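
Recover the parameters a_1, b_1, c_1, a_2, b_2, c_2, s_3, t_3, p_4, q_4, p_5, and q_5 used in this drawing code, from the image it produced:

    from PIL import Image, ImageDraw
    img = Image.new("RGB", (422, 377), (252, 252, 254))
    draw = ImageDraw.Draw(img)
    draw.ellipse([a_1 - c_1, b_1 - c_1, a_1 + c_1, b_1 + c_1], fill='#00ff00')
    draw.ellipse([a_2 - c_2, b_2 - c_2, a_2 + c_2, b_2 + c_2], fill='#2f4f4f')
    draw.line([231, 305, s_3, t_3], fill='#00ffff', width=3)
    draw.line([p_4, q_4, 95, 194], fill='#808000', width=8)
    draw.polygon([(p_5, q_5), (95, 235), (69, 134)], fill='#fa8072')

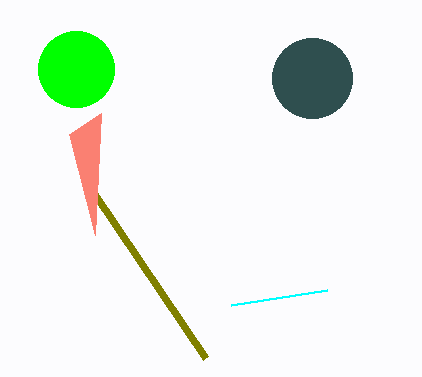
a_1 = 76; b_1 = 69; c_1 = 38; a_2 = 312; b_2 = 78; c_2 = 40; s_3 = 327; t_3 = 290; p_4 = 206; q_4 = 358; p_5 = 101; q_5 = 113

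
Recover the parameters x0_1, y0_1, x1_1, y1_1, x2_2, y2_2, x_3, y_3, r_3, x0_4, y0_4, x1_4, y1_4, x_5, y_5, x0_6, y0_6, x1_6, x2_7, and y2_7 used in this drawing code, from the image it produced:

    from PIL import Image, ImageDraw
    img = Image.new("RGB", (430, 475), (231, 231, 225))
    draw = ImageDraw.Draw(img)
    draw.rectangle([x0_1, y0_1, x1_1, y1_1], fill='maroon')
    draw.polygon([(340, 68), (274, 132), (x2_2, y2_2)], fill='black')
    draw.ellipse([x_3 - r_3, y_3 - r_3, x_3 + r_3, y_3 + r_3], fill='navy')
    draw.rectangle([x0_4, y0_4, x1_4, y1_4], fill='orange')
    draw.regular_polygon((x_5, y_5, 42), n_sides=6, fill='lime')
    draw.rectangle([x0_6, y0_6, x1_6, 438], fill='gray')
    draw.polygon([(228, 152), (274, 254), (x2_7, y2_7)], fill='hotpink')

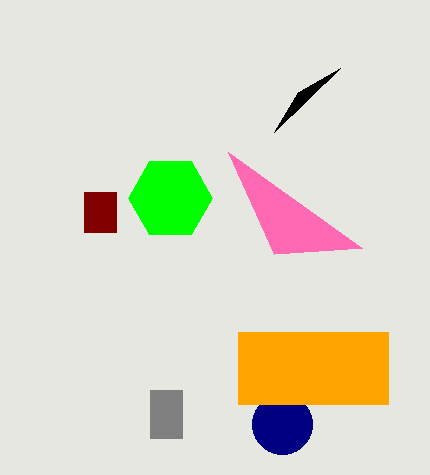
x0_1 = 84
y0_1 = 192
x1_1 = 116
y1_1 = 232
x2_2 = 298
y2_2 = 92
x_3 = 282
y_3 = 424
r_3 = 30
x0_4 = 238
y0_4 = 332
x1_4 = 388
y1_4 = 404
x_5 = 170
y_5 = 198
x0_6 = 150
y0_6 = 390
x1_6 = 182
x2_7 = 362
y2_7 = 248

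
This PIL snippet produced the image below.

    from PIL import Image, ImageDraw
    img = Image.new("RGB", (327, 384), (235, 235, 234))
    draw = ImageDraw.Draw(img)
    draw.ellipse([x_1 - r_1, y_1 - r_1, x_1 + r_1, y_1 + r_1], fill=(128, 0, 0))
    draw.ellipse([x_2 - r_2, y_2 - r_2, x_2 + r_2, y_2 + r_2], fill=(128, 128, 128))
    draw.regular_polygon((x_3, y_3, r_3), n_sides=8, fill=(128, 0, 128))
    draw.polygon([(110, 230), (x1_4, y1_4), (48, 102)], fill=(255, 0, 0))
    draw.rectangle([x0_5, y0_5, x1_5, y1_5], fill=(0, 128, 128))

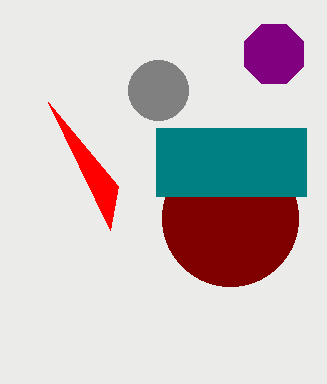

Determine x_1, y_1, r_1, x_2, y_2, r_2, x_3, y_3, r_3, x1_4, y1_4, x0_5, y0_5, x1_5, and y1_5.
x_1 = 230; y_1 = 218; r_1 = 68; x_2 = 158; y_2 = 90; r_2 = 30; x_3 = 274; y_3 = 54; r_3 = 32; x1_4 = 118; y1_4 = 186; x0_5 = 156; y0_5 = 128; x1_5 = 306; y1_5 = 196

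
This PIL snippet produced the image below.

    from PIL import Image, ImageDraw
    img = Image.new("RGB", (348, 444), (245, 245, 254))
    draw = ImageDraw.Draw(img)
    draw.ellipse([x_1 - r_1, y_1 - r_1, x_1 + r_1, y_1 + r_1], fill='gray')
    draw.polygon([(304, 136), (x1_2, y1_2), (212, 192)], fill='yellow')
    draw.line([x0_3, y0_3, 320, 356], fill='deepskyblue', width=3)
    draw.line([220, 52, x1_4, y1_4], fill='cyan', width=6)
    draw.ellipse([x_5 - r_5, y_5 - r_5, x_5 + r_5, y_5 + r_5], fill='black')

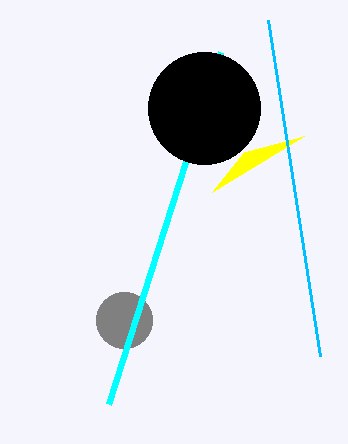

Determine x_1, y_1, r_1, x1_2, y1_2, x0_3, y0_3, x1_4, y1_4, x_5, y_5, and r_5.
x_1 = 124
y_1 = 320
r_1 = 28
x1_2 = 244
y1_2 = 152
x0_3 = 268
y0_3 = 20
x1_4 = 108
y1_4 = 404
x_5 = 204
y_5 = 108
r_5 = 56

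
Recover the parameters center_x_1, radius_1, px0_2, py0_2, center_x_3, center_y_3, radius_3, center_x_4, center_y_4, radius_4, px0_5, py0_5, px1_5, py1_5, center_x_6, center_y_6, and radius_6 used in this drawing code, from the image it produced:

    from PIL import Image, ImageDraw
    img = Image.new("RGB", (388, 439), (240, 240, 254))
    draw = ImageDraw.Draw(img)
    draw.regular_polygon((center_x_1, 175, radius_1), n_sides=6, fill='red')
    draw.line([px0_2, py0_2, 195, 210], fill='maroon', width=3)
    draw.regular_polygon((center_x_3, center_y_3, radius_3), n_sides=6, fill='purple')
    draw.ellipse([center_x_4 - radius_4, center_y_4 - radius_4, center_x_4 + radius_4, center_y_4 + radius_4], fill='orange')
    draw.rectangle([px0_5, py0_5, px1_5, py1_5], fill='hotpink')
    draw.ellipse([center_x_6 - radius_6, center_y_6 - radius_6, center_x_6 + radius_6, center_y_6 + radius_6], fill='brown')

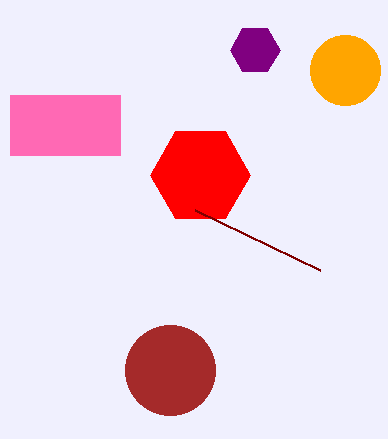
center_x_1 = 200
radius_1 = 50
px0_2 = 320
py0_2 = 270
center_x_3 = 255
center_y_3 = 50
radius_3 = 25
center_x_4 = 345
center_y_4 = 70
radius_4 = 35
px0_5 = 10
py0_5 = 95
px1_5 = 120
py1_5 = 155
center_x_6 = 170
center_y_6 = 370
radius_6 = 45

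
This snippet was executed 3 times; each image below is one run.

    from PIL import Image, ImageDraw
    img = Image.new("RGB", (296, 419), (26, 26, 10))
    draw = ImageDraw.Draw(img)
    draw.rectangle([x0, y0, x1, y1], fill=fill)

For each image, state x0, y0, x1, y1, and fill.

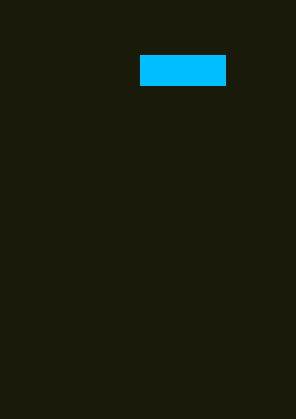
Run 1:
x0 = 140, y0 = 55, x1 = 225, y1 = 85, fill = 'deepskyblue'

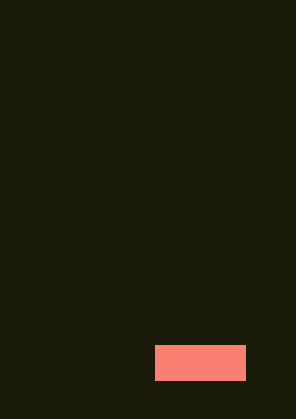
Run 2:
x0 = 155, y0 = 345, x1 = 245, y1 = 380, fill = 'salmon'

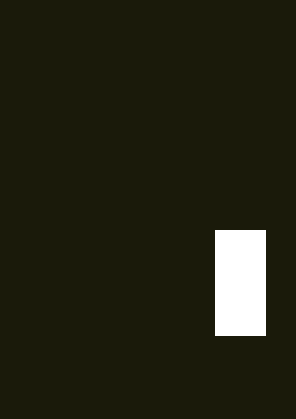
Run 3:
x0 = 215, y0 = 230, x1 = 265, y1 = 335, fill = 'white'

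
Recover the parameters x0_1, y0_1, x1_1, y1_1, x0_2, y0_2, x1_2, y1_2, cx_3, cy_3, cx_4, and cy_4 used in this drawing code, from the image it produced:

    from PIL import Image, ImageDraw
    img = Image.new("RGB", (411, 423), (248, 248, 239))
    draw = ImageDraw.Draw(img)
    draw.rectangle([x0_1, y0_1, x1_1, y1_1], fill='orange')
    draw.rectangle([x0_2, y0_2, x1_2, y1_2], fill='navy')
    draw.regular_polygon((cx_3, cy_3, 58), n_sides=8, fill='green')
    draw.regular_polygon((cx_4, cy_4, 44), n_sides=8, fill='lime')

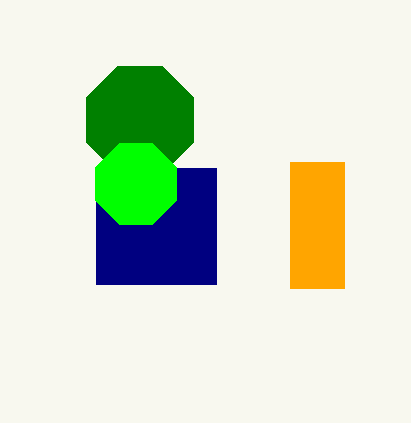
x0_1 = 290; y0_1 = 162; x1_1 = 344; y1_1 = 288; x0_2 = 96; y0_2 = 168; x1_2 = 216; y1_2 = 284; cx_3 = 140; cy_3 = 120; cx_4 = 136; cy_4 = 184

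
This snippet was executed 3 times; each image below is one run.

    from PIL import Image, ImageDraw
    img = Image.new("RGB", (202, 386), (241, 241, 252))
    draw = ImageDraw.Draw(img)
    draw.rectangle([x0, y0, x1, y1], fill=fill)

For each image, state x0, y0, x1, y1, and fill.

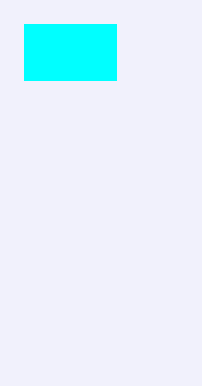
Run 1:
x0 = 24
y0 = 24
x1 = 116
y1 = 80
fill = 'cyan'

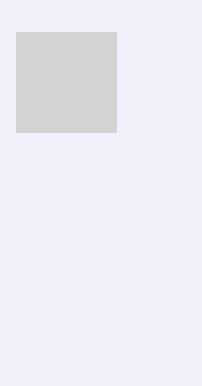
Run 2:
x0 = 16; y0 = 32; x1 = 116; y1 = 132; fill = 'lightgray'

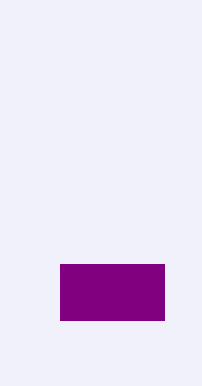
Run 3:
x0 = 60; y0 = 264; x1 = 164; y1 = 320; fill = 'purple'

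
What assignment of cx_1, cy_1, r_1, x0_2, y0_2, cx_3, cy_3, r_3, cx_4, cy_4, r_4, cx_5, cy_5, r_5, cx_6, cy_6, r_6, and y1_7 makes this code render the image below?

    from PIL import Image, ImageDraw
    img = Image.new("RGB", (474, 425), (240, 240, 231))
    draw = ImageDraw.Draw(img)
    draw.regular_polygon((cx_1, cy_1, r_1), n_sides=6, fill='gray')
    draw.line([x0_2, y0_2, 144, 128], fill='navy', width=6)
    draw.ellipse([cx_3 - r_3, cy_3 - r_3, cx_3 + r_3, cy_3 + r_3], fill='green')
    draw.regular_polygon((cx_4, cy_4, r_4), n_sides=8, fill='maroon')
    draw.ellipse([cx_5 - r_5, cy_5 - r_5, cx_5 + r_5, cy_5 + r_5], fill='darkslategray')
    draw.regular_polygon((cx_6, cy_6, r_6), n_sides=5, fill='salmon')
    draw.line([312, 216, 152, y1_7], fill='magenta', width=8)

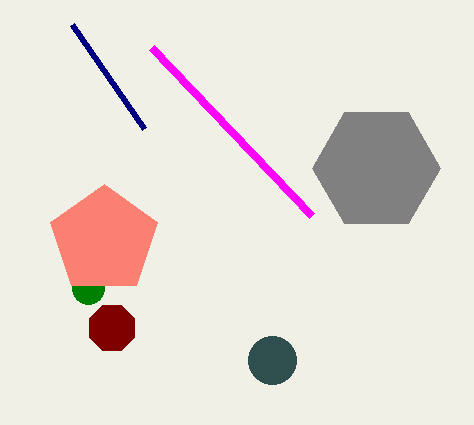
cx_1 = 376, cy_1 = 168, r_1 = 64, x0_2 = 72, y0_2 = 24, cx_3 = 88, cy_3 = 288, r_3 = 16, cx_4 = 112, cy_4 = 328, r_4 = 24, cx_5 = 272, cy_5 = 360, r_5 = 24, cx_6 = 104, cy_6 = 240, r_6 = 56, y1_7 = 48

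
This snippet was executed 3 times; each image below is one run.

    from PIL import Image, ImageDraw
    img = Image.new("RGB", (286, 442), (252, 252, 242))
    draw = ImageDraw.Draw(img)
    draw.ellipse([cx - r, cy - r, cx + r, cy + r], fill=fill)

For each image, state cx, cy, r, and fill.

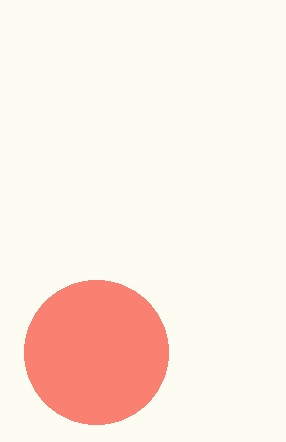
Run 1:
cx = 96
cy = 352
r = 72
fill = 'salmon'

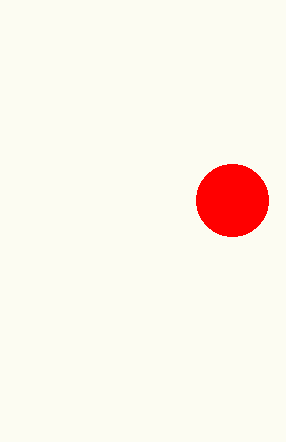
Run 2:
cx = 232, cy = 200, r = 36, fill = 'red'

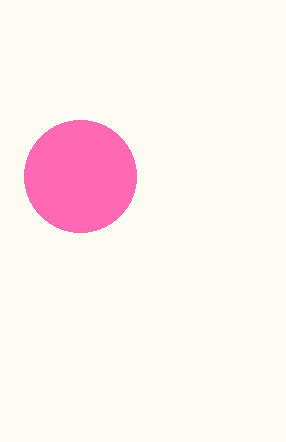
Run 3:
cx = 80
cy = 176
r = 56
fill = 'hotpink'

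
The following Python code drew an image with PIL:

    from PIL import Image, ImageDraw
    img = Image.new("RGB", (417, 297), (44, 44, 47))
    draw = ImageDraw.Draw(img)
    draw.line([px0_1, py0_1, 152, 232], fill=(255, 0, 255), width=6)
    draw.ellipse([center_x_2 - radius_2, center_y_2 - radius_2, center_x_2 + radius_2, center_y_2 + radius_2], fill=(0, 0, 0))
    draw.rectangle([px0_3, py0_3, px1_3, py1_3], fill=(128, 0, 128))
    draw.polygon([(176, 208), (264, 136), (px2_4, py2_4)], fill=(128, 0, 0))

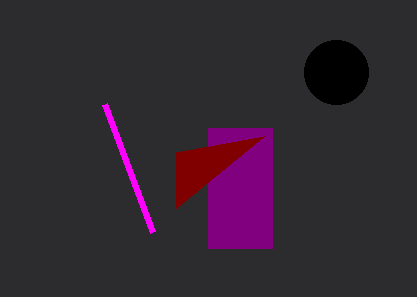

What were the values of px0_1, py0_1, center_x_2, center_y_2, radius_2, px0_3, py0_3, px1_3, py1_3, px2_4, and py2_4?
px0_1 = 104
py0_1 = 104
center_x_2 = 336
center_y_2 = 72
radius_2 = 32
px0_3 = 208
py0_3 = 128
px1_3 = 272
py1_3 = 248
px2_4 = 176
py2_4 = 152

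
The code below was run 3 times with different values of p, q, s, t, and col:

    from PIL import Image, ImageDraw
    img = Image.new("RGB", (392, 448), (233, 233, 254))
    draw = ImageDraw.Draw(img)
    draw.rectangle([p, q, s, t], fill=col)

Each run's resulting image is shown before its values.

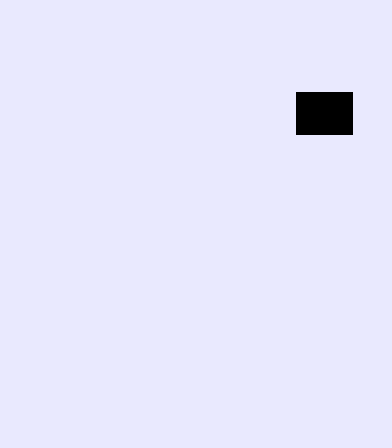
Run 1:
p = 296
q = 92
s = 352
t = 134
col = 'black'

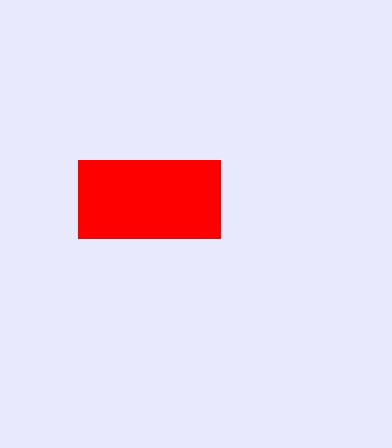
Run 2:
p = 78, q = 160, s = 220, t = 238, col = 'red'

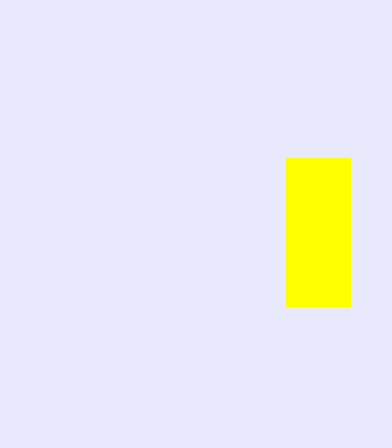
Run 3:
p = 286; q = 158; s = 350; t = 306; col = 'yellow'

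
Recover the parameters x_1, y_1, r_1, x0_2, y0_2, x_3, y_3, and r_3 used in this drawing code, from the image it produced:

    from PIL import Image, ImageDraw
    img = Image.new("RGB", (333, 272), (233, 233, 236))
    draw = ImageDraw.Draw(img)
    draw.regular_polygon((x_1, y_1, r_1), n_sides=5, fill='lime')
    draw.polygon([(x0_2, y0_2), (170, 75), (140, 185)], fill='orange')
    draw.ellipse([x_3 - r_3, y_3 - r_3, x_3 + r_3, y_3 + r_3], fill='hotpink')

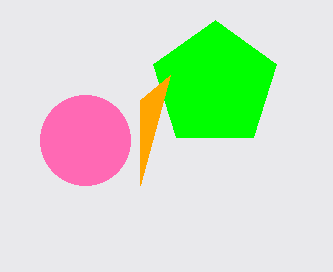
x_1 = 215; y_1 = 85; r_1 = 65; x0_2 = 140; y0_2 = 100; x_3 = 85; y_3 = 140; r_3 = 45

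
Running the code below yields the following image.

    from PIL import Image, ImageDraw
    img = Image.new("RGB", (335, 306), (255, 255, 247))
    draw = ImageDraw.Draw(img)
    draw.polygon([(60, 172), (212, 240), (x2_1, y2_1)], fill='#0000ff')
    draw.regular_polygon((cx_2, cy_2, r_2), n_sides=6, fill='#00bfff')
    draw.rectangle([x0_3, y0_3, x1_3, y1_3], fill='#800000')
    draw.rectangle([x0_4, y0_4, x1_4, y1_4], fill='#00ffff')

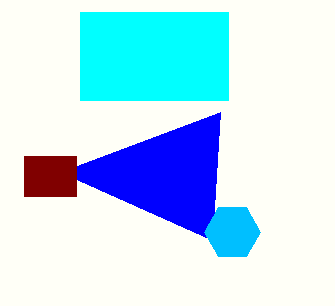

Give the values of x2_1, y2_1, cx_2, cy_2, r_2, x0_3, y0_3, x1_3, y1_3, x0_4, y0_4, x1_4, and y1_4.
x2_1 = 220; y2_1 = 112; cx_2 = 232; cy_2 = 232; r_2 = 28; x0_3 = 24; y0_3 = 156; x1_3 = 76; y1_3 = 196; x0_4 = 80; y0_4 = 12; x1_4 = 228; y1_4 = 100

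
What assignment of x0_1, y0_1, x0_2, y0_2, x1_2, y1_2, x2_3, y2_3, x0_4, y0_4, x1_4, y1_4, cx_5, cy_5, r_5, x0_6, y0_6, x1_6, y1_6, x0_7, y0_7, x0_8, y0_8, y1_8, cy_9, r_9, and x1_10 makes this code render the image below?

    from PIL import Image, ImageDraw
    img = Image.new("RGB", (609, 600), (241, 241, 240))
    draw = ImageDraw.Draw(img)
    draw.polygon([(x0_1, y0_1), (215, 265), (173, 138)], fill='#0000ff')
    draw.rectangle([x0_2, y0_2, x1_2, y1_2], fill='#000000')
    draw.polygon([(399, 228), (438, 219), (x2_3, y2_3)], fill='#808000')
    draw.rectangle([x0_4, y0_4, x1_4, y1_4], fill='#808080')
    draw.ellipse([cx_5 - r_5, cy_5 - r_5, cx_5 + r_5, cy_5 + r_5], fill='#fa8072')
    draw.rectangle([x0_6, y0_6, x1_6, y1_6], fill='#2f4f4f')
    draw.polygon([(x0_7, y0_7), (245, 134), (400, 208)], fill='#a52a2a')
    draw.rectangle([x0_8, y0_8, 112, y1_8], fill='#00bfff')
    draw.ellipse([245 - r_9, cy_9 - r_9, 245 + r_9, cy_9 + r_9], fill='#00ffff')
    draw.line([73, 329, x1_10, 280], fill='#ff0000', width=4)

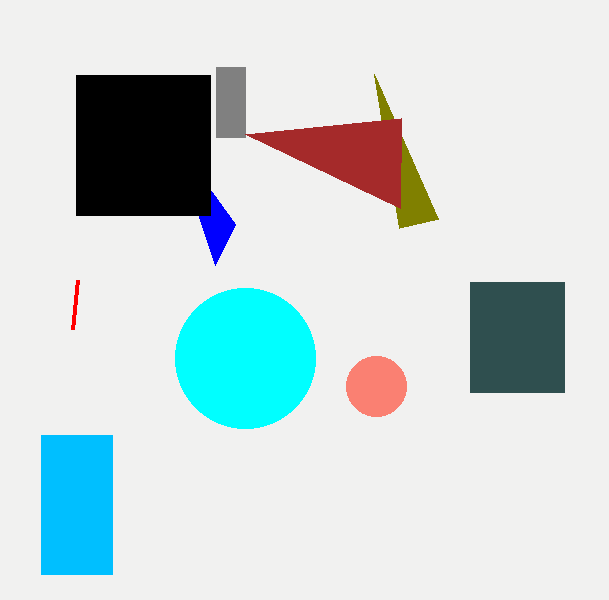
x0_1 = 235
y0_1 = 224
x0_2 = 76
y0_2 = 75
x1_2 = 210
y1_2 = 215
x2_3 = 374
y2_3 = 74
x0_4 = 216
y0_4 = 67
x1_4 = 245
y1_4 = 137
cx_5 = 376
cy_5 = 386
r_5 = 30
x0_6 = 470
y0_6 = 282
x1_6 = 564
y1_6 = 392
x0_7 = 401
y0_7 = 118
x0_8 = 41
y0_8 = 435
y1_8 = 574
cy_9 = 358
r_9 = 70
x1_10 = 78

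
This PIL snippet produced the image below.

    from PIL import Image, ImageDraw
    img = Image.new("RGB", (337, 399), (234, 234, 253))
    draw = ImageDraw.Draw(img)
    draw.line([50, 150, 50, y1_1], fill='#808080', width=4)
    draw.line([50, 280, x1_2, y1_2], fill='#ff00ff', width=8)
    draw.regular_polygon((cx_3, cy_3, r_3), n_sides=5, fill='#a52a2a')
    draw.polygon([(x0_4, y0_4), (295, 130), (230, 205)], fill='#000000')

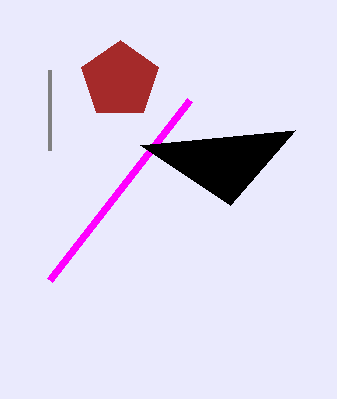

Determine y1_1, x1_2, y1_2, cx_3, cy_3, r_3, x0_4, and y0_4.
y1_1 = 70
x1_2 = 190
y1_2 = 100
cx_3 = 120
cy_3 = 80
r_3 = 40
x0_4 = 140
y0_4 = 145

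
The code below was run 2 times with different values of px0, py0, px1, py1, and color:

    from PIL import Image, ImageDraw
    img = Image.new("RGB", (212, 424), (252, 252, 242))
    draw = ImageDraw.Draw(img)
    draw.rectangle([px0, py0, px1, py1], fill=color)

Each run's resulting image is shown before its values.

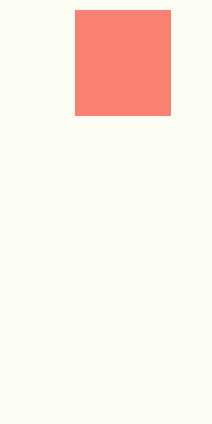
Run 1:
px0 = 75
py0 = 10
px1 = 170
py1 = 115
color = 'salmon'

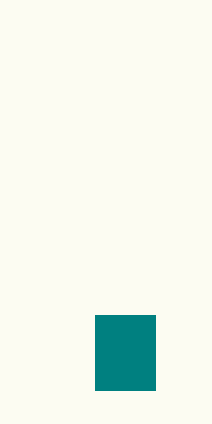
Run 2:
px0 = 95, py0 = 315, px1 = 155, py1 = 390, color = 'teal'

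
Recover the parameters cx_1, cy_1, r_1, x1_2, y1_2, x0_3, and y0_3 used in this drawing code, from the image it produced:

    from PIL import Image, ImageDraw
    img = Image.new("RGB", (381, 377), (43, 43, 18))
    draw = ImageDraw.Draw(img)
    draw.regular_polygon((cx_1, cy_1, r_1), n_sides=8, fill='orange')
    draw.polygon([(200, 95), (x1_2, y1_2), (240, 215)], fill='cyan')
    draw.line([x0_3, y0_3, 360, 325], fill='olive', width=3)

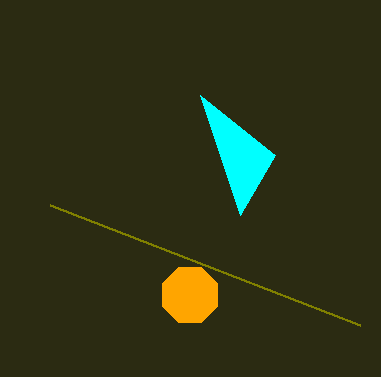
cx_1 = 190, cy_1 = 295, r_1 = 30, x1_2 = 275, y1_2 = 155, x0_3 = 50, y0_3 = 205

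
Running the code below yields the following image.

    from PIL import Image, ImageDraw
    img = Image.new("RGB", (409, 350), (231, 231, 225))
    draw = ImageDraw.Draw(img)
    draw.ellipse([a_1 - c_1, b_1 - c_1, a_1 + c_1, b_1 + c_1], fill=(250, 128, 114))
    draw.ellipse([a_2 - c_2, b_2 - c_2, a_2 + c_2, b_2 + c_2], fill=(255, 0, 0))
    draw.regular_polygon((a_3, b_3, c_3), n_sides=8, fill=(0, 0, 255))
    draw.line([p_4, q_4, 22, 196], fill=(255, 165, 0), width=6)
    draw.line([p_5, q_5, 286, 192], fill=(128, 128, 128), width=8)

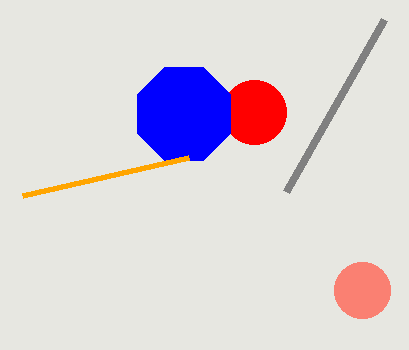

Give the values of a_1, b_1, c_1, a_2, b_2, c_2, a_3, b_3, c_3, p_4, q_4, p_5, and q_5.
a_1 = 362; b_1 = 290; c_1 = 28; a_2 = 254; b_2 = 112; c_2 = 32; a_3 = 184; b_3 = 114; c_3 = 50; p_4 = 188; q_4 = 158; p_5 = 384; q_5 = 20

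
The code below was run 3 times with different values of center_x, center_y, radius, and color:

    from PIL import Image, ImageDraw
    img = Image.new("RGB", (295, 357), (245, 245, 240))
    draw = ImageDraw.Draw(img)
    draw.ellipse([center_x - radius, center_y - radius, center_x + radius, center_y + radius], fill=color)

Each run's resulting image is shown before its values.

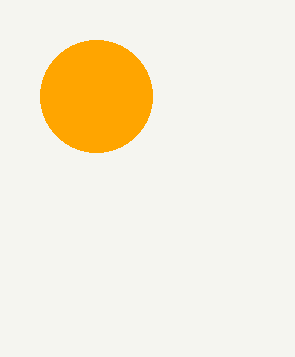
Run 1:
center_x = 96, center_y = 96, radius = 56, color = 'orange'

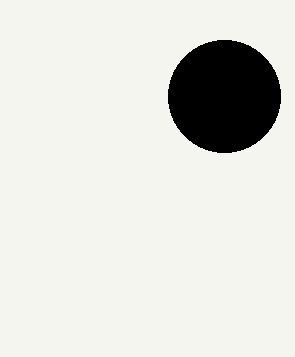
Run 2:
center_x = 224; center_y = 96; radius = 56; color = 'black'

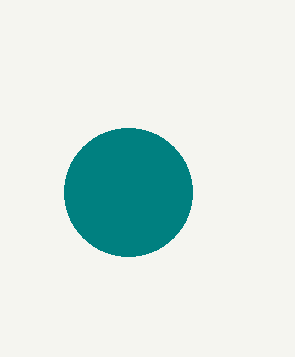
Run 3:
center_x = 128; center_y = 192; radius = 64; color = 'teal'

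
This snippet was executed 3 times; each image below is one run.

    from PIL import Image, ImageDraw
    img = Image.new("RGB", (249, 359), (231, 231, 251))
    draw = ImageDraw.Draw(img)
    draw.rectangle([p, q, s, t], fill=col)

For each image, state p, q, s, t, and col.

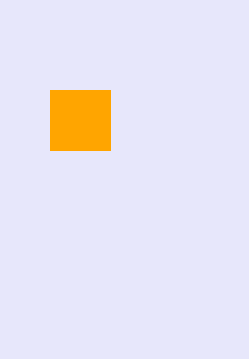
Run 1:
p = 50; q = 90; s = 110; t = 150; col = 'orange'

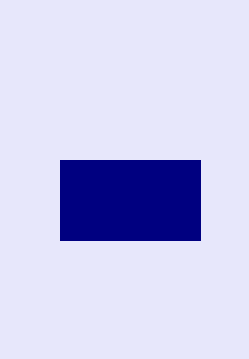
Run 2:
p = 60, q = 160, s = 200, t = 240, col = 'navy'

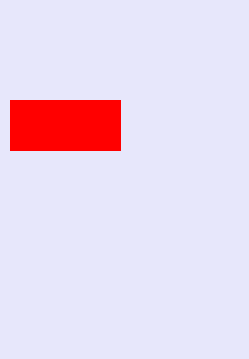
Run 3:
p = 10
q = 100
s = 120
t = 150
col = 'red'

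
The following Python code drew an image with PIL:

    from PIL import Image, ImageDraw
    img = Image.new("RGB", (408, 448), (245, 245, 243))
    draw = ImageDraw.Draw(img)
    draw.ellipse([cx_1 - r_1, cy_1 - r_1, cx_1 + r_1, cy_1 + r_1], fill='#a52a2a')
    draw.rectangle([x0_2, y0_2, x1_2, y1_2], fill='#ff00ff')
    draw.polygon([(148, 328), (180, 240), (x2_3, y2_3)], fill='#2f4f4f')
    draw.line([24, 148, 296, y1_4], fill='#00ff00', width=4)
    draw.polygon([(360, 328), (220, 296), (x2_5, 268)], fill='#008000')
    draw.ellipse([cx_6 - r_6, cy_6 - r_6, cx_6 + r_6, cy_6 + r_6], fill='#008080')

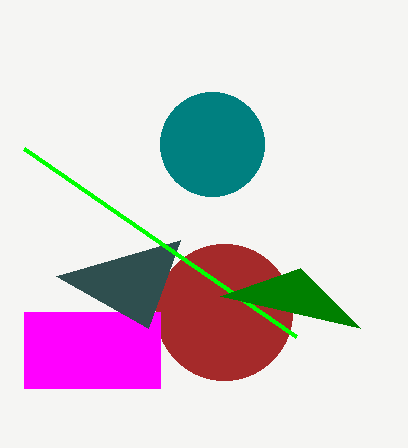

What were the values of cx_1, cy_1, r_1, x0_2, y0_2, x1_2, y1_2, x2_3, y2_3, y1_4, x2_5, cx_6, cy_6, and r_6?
cx_1 = 224; cy_1 = 312; r_1 = 68; x0_2 = 24; y0_2 = 312; x1_2 = 160; y1_2 = 388; x2_3 = 56; y2_3 = 276; y1_4 = 336; x2_5 = 300; cx_6 = 212; cy_6 = 144; r_6 = 52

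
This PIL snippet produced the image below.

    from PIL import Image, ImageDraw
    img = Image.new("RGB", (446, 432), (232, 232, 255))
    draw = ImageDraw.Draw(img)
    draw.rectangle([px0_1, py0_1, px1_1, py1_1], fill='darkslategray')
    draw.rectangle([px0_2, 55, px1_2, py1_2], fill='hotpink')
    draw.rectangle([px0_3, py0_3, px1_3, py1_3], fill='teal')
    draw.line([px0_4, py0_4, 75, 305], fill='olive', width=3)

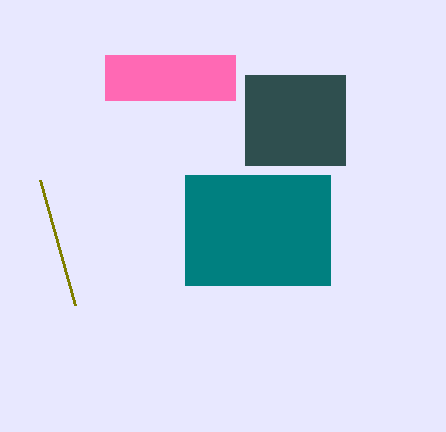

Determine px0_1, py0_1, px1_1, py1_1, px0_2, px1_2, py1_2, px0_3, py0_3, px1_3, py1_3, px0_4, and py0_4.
px0_1 = 245, py0_1 = 75, px1_1 = 345, py1_1 = 165, px0_2 = 105, px1_2 = 235, py1_2 = 100, px0_3 = 185, py0_3 = 175, px1_3 = 330, py1_3 = 285, px0_4 = 40, py0_4 = 180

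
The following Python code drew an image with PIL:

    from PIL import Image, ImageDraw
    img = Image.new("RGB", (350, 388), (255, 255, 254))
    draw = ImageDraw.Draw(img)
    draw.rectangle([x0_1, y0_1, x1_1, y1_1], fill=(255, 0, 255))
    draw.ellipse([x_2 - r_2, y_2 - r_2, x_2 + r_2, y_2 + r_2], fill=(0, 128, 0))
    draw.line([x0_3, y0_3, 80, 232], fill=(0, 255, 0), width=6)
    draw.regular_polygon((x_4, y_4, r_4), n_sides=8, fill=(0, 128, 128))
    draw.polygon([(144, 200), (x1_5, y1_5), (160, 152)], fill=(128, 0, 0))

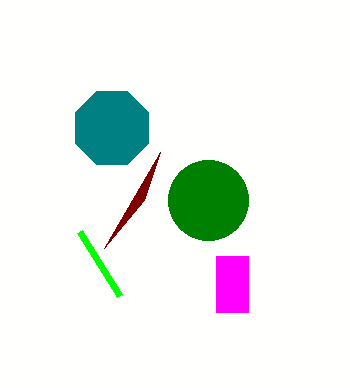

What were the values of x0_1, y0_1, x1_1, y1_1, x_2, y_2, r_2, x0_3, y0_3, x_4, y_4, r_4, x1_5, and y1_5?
x0_1 = 216; y0_1 = 256; x1_1 = 248; y1_1 = 312; x_2 = 208; y_2 = 200; r_2 = 40; x0_3 = 120; y0_3 = 296; x_4 = 112; y_4 = 128; r_4 = 40; x1_5 = 104; y1_5 = 248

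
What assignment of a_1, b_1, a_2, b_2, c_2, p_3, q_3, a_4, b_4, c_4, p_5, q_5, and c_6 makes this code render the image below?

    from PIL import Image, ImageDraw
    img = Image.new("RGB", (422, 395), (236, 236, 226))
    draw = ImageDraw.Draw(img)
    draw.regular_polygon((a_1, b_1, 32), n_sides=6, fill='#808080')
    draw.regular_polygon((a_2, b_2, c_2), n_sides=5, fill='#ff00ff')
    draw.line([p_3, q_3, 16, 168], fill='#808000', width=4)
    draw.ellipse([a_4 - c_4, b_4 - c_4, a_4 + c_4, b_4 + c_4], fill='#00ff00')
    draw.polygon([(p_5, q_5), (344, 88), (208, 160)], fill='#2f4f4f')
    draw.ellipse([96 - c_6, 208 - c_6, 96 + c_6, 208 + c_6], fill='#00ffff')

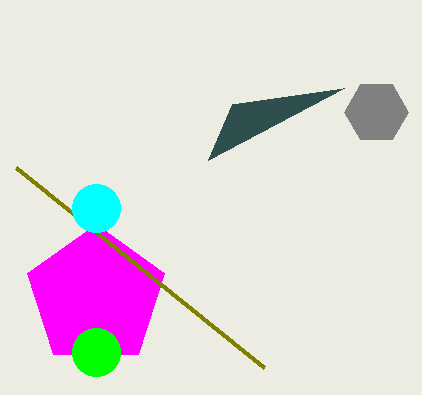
a_1 = 376, b_1 = 112, a_2 = 96, b_2 = 296, c_2 = 72, p_3 = 264, q_3 = 368, a_4 = 96, b_4 = 352, c_4 = 24, p_5 = 232, q_5 = 104, c_6 = 24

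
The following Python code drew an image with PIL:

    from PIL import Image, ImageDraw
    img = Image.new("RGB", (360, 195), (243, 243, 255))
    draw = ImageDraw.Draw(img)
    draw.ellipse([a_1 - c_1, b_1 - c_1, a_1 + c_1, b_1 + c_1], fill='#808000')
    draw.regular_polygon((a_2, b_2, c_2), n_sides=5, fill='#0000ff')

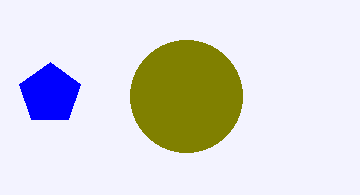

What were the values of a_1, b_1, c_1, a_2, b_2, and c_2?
a_1 = 186; b_1 = 96; c_1 = 56; a_2 = 50; b_2 = 94; c_2 = 32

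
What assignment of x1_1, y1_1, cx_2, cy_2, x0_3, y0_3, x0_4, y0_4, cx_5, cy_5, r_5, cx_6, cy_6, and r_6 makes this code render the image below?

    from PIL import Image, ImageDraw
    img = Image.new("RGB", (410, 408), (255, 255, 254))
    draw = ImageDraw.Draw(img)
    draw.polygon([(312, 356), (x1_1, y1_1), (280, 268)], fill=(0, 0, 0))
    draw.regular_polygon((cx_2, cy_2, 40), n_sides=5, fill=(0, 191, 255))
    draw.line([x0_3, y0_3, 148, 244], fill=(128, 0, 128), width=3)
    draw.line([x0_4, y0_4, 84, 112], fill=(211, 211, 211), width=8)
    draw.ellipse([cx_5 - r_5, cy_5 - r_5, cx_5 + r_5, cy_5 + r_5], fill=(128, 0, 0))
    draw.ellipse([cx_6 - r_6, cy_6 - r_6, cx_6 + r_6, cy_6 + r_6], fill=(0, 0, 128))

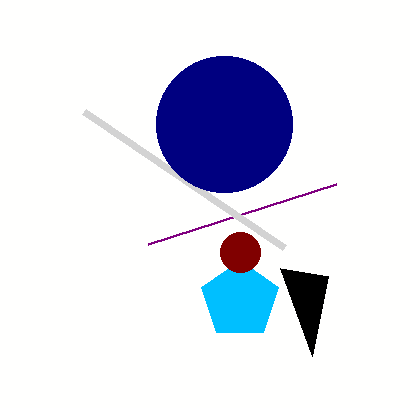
x1_1 = 328, y1_1 = 276, cx_2 = 240, cy_2 = 300, x0_3 = 336, y0_3 = 184, x0_4 = 284, y0_4 = 248, cx_5 = 240, cy_5 = 252, r_5 = 20, cx_6 = 224, cy_6 = 124, r_6 = 68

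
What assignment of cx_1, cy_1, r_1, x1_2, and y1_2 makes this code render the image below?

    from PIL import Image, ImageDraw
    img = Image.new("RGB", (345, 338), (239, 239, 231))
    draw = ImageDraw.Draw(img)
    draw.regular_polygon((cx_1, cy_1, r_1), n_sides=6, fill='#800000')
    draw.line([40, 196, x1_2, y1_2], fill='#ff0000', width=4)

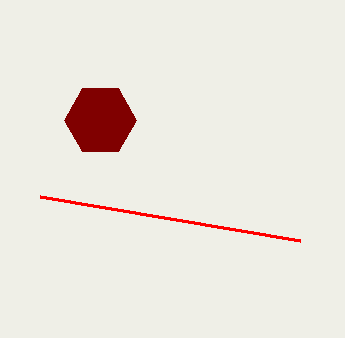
cx_1 = 100, cy_1 = 120, r_1 = 36, x1_2 = 300, y1_2 = 240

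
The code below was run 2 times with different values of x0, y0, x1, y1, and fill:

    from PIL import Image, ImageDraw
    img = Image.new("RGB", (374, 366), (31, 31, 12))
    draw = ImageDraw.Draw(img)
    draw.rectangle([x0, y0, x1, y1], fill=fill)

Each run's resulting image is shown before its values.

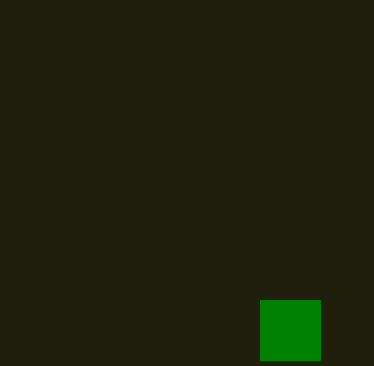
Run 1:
x0 = 260, y0 = 300, x1 = 320, y1 = 360, fill = 'green'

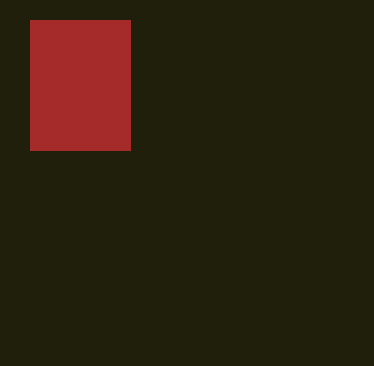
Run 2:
x0 = 30
y0 = 20
x1 = 130
y1 = 150
fill = 'brown'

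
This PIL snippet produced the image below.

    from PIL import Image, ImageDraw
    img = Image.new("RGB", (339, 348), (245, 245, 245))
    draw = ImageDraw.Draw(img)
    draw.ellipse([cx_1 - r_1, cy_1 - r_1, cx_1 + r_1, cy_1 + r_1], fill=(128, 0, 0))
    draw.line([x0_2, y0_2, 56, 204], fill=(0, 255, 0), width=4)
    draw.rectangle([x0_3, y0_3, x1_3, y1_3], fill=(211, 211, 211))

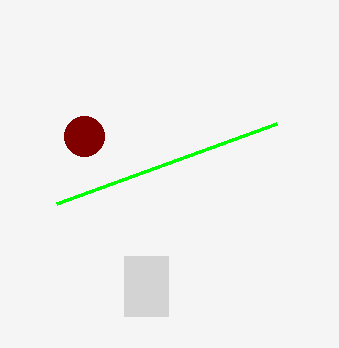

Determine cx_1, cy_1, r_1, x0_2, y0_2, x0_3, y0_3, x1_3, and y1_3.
cx_1 = 84, cy_1 = 136, r_1 = 20, x0_2 = 276, y0_2 = 124, x0_3 = 124, y0_3 = 256, x1_3 = 168, y1_3 = 316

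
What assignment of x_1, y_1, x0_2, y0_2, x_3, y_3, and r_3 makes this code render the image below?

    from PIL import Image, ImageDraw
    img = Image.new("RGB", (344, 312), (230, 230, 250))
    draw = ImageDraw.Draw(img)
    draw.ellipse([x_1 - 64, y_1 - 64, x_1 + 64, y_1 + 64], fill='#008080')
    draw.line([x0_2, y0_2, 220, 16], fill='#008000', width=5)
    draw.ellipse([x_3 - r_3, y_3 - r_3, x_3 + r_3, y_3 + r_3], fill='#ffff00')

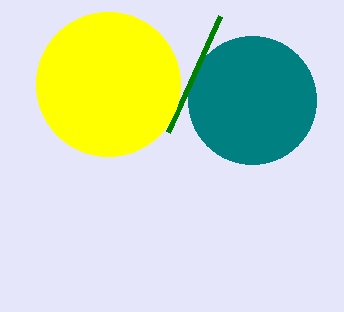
x_1 = 252, y_1 = 100, x0_2 = 168, y0_2 = 132, x_3 = 108, y_3 = 84, r_3 = 72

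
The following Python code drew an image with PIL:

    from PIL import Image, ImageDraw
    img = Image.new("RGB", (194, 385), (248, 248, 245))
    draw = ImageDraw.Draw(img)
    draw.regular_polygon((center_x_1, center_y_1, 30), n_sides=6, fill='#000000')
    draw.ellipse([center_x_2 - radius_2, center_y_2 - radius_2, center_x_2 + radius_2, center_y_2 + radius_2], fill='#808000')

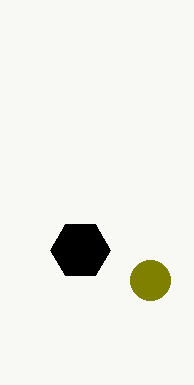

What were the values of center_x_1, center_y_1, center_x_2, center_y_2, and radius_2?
center_x_1 = 80, center_y_1 = 250, center_x_2 = 150, center_y_2 = 280, radius_2 = 20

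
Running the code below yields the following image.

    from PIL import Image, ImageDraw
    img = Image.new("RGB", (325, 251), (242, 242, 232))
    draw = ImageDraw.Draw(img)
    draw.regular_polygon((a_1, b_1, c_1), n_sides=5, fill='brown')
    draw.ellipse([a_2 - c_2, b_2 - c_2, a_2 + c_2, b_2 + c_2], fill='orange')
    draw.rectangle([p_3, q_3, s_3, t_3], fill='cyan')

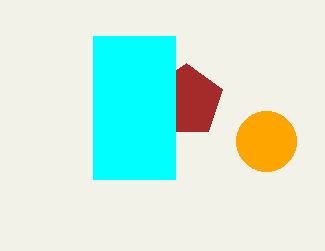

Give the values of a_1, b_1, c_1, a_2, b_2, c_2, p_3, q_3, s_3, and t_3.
a_1 = 186; b_1 = 101; c_1 = 38; a_2 = 266; b_2 = 141; c_2 = 30; p_3 = 93; q_3 = 36; s_3 = 175; t_3 = 179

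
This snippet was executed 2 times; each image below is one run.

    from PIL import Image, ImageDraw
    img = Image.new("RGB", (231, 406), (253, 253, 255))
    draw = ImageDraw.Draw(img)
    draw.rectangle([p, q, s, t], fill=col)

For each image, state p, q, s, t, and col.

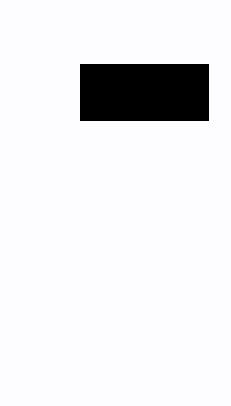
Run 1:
p = 80
q = 64
s = 208
t = 120
col = 'black'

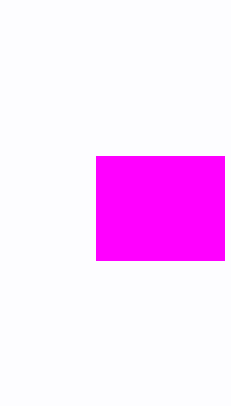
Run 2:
p = 96; q = 156; s = 224; t = 260; col = 'magenta'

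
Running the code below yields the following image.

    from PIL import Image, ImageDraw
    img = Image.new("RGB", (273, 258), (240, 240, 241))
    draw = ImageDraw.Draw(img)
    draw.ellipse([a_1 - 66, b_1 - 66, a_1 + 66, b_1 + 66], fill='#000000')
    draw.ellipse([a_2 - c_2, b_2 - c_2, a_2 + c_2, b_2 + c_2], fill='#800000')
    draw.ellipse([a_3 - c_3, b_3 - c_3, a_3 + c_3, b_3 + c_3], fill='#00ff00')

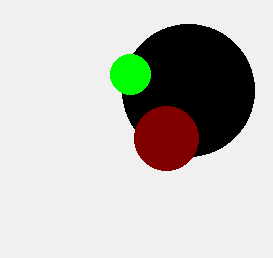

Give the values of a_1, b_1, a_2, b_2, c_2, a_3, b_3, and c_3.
a_1 = 188
b_1 = 90
a_2 = 166
b_2 = 138
c_2 = 32
a_3 = 130
b_3 = 74
c_3 = 20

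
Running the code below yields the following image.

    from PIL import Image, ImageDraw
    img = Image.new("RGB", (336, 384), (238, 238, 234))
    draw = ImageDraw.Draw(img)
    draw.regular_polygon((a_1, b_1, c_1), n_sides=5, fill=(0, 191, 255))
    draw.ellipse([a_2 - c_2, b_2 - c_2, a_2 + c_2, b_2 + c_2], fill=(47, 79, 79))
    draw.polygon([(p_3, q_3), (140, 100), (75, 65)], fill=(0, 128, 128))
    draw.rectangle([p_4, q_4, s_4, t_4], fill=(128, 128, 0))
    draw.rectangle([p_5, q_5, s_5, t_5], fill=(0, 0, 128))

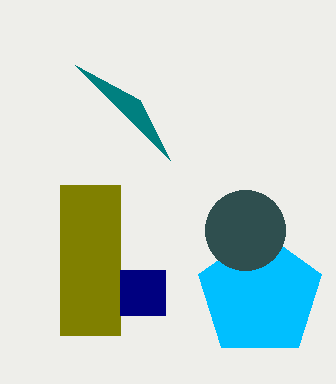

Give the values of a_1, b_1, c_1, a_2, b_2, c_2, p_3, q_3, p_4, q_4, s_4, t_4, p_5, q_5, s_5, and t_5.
a_1 = 260; b_1 = 295; c_1 = 65; a_2 = 245; b_2 = 230; c_2 = 40; p_3 = 170; q_3 = 160; p_4 = 60; q_4 = 185; s_4 = 120; t_4 = 335; p_5 = 120; q_5 = 270; s_5 = 165; t_5 = 315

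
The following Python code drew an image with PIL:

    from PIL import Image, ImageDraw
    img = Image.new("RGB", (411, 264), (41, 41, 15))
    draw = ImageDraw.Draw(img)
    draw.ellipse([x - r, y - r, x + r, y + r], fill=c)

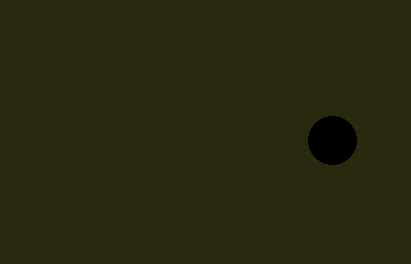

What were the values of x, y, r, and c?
x = 332, y = 140, r = 24, c = 'black'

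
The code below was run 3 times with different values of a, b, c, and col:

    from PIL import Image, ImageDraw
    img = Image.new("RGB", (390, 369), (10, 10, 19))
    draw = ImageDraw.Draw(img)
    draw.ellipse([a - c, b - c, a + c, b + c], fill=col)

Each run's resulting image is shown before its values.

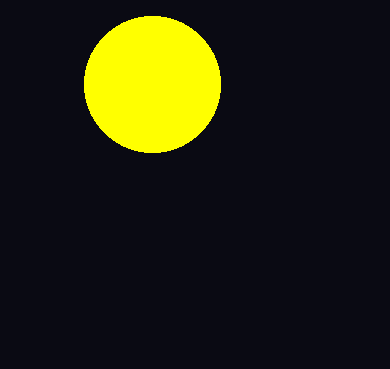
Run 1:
a = 152
b = 84
c = 68
col = 'yellow'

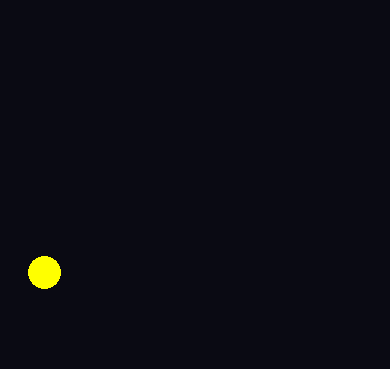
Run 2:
a = 44; b = 272; c = 16; col = 'yellow'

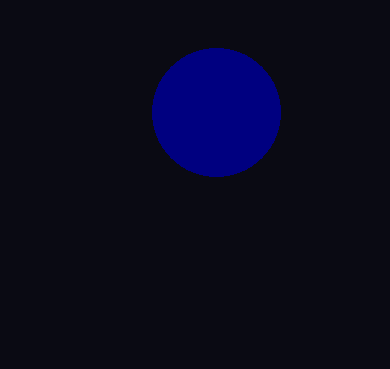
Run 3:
a = 216; b = 112; c = 64; col = 'navy'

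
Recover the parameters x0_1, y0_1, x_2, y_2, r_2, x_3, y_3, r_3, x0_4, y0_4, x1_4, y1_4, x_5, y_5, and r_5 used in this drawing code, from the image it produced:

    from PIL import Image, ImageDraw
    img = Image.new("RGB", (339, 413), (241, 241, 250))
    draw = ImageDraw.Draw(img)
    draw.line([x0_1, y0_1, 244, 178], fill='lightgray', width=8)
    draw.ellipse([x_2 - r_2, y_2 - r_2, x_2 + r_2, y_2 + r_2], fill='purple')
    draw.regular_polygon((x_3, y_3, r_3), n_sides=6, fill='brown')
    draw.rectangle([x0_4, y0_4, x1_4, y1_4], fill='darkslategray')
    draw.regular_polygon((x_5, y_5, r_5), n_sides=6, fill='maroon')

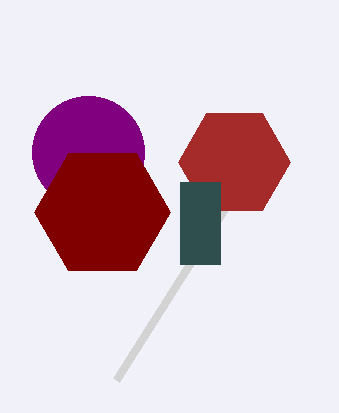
x0_1 = 116; y0_1 = 380; x_2 = 88; y_2 = 152; r_2 = 56; x_3 = 234; y_3 = 162; r_3 = 56; x0_4 = 180; y0_4 = 182; x1_4 = 220; y1_4 = 264; x_5 = 102; y_5 = 212; r_5 = 68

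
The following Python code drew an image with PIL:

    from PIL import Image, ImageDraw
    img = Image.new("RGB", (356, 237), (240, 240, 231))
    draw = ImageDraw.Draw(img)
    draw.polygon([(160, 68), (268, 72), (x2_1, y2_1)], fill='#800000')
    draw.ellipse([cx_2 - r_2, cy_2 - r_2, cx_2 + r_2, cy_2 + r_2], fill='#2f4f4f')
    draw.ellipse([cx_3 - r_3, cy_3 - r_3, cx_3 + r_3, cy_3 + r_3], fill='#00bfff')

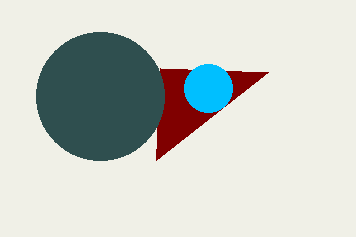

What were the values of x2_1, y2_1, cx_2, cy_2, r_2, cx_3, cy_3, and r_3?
x2_1 = 156
y2_1 = 160
cx_2 = 100
cy_2 = 96
r_2 = 64
cx_3 = 208
cy_3 = 88
r_3 = 24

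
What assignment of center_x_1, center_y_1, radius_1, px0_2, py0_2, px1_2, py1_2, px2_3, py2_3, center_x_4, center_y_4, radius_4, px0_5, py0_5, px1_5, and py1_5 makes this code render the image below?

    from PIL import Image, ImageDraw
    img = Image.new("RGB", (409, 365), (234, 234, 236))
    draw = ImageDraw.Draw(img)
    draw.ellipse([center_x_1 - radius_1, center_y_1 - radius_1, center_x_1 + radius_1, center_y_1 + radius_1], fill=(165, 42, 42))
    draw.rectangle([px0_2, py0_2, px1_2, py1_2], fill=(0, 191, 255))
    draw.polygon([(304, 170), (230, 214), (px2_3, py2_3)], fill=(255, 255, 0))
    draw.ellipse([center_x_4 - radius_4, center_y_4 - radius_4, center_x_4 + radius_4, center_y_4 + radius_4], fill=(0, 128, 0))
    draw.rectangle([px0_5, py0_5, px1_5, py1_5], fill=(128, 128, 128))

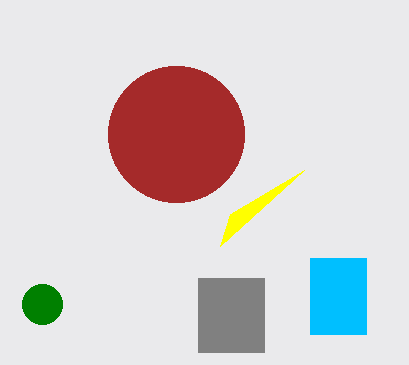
center_x_1 = 176
center_y_1 = 134
radius_1 = 68
px0_2 = 310
py0_2 = 258
px1_2 = 366
py1_2 = 334
px2_3 = 220
py2_3 = 246
center_x_4 = 42
center_y_4 = 304
radius_4 = 20
px0_5 = 198
py0_5 = 278
px1_5 = 264
py1_5 = 352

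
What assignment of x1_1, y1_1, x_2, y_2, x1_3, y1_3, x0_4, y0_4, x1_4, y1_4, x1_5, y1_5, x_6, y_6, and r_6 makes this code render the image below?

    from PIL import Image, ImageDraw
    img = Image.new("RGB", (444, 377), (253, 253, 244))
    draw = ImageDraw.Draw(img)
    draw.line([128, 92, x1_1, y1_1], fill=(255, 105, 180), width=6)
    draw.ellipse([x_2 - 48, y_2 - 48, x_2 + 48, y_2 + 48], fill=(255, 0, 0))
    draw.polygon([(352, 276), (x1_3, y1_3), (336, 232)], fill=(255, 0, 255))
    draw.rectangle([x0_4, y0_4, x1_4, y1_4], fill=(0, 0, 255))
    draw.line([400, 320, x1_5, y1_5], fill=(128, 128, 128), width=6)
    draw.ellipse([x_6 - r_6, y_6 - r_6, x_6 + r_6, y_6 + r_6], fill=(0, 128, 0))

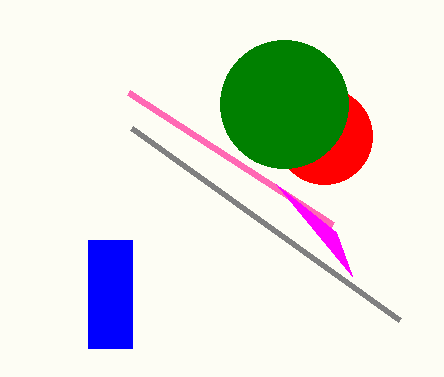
x1_1 = 332; y1_1 = 224; x_2 = 324; y_2 = 136; x1_3 = 276; y1_3 = 184; x0_4 = 88; y0_4 = 240; x1_4 = 132; y1_4 = 348; x1_5 = 132; y1_5 = 128; x_6 = 284; y_6 = 104; r_6 = 64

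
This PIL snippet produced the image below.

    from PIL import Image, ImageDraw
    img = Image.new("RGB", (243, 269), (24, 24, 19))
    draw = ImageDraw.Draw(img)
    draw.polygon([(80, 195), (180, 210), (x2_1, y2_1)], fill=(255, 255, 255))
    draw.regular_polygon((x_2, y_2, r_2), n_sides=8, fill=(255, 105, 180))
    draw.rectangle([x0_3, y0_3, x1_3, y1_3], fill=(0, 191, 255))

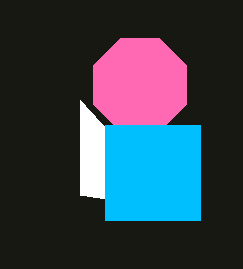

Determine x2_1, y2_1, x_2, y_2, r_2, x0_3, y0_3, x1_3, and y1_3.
x2_1 = 80
y2_1 = 100
x_2 = 140
y_2 = 85
r_2 = 50
x0_3 = 105
y0_3 = 125
x1_3 = 200
y1_3 = 220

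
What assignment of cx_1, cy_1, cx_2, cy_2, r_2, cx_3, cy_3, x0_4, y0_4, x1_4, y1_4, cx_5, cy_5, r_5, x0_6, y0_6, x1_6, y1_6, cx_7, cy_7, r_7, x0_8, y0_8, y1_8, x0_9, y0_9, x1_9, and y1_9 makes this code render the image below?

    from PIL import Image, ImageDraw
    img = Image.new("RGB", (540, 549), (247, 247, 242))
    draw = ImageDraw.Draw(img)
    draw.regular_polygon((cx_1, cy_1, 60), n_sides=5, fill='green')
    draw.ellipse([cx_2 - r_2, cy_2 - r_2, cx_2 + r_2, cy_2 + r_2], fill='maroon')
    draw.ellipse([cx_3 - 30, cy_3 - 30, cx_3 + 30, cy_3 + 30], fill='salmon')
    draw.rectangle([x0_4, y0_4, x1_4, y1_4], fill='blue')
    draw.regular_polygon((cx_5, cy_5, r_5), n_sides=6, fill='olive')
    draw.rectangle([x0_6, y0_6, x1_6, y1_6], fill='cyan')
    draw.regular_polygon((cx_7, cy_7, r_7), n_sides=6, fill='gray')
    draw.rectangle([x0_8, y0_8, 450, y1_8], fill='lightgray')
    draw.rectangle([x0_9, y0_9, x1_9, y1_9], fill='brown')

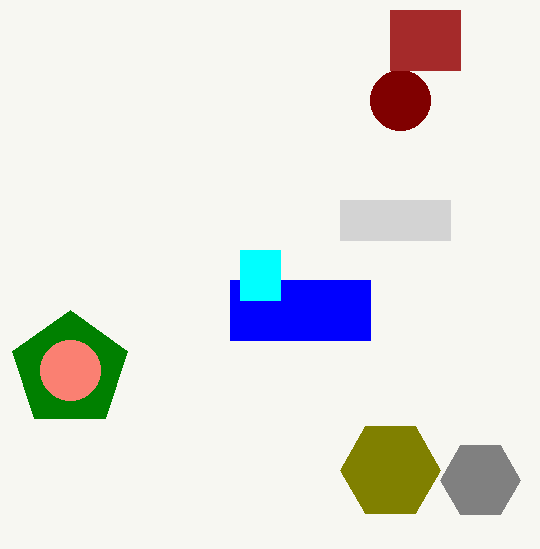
cx_1 = 70, cy_1 = 370, cx_2 = 400, cy_2 = 100, r_2 = 30, cx_3 = 70, cy_3 = 370, x0_4 = 230, y0_4 = 280, x1_4 = 370, y1_4 = 340, cx_5 = 390, cy_5 = 470, r_5 = 50, x0_6 = 240, y0_6 = 250, x1_6 = 280, y1_6 = 300, cx_7 = 480, cy_7 = 480, r_7 = 40, x0_8 = 340, y0_8 = 200, y1_8 = 240, x0_9 = 390, y0_9 = 10, x1_9 = 460, y1_9 = 70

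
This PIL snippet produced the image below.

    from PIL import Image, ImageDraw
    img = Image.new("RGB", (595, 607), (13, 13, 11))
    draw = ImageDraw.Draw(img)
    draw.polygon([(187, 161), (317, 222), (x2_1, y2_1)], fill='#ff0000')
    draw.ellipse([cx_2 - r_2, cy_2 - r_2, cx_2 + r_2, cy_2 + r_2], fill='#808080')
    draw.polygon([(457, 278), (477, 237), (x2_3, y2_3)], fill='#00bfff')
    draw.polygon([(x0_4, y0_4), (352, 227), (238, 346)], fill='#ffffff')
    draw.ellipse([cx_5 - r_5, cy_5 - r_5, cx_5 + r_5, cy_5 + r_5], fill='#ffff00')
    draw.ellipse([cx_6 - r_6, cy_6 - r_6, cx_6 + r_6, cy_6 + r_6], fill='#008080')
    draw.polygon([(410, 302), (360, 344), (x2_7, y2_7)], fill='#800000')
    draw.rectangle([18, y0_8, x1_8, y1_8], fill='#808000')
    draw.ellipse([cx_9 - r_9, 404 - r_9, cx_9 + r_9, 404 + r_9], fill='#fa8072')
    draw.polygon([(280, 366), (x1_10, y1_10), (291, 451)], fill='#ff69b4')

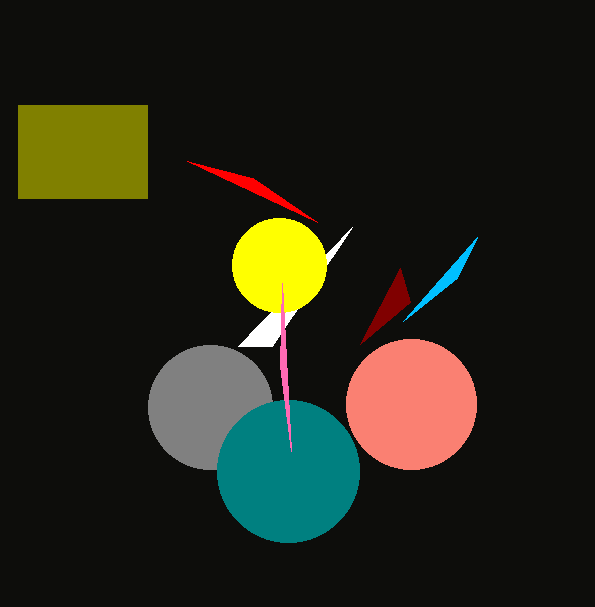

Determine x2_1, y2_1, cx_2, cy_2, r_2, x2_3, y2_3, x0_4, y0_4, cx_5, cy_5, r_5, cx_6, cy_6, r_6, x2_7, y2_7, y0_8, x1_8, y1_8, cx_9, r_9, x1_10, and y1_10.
x2_1 = 253; y2_1 = 178; cx_2 = 210; cy_2 = 407; r_2 = 62; x2_3 = 403; y2_3 = 321; x0_4 = 272; y0_4 = 346; cx_5 = 279; cy_5 = 265; r_5 = 47; cx_6 = 288; cy_6 = 471; r_6 = 71; x2_7 = 400; y2_7 = 268; y0_8 = 105; x1_8 = 147; y1_8 = 198; cx_9 = 411; r_9 = 65; x1_10 = 282; y1_10 = 283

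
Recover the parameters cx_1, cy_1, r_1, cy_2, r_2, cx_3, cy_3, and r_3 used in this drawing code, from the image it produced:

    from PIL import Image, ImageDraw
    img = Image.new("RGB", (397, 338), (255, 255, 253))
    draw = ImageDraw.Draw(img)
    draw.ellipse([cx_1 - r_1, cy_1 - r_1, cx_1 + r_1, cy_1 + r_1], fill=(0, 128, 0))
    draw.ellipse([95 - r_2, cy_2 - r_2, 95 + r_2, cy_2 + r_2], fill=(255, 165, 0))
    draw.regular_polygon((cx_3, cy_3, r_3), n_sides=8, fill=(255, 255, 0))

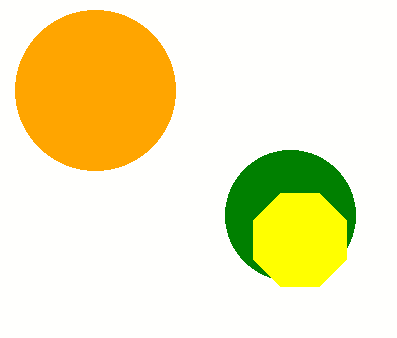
cx_1 = 290, cy_1 = 215, r_1 = 65, cy_2 = 90, r_2 = 80, cx_3 = 300, cy_3 = 240, r_3 = 50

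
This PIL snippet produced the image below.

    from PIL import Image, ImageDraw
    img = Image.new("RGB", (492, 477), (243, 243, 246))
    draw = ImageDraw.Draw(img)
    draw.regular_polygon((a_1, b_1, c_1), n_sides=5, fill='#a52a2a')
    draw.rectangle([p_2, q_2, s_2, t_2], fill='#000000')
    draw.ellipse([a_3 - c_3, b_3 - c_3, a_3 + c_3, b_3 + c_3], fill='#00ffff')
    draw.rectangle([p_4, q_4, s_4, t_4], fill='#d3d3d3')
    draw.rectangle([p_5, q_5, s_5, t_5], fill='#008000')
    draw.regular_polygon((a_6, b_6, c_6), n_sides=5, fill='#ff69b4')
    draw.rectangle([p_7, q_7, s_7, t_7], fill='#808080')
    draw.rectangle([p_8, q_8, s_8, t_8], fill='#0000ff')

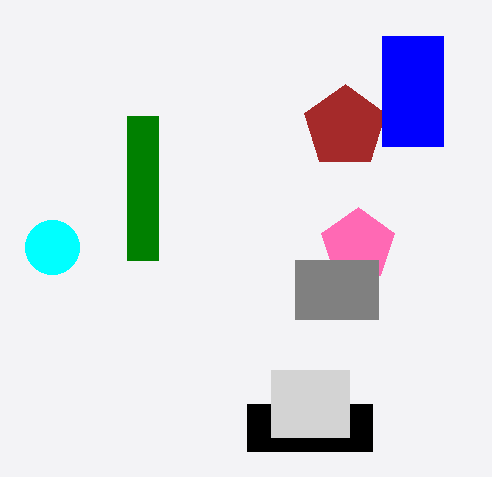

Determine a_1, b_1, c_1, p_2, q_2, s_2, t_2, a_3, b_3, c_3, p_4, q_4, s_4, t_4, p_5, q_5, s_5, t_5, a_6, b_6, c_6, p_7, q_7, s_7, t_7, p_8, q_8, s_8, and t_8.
a_1 = 345, b_1 = 127, c_1 = 43, p_2 = 247, q_2 = 404, s_2 = 372, t_2 = 451, a_3 = 52, b_3 = 247, c_3 = 27, p_4 = 271, q_4 = 370, s_4 = 349, t_4 = 437, p_5 = 127, q_5 = 116, s_5 = 158, t_5 = 260, a_6 = 358, b_6 = 245, c_6 = 38, p_7 = 295, q_7 = 260, s_7 = 378, t_7 = 319, p_8 = 382, q_8 = 36, s_8 = 443, t_8 = 146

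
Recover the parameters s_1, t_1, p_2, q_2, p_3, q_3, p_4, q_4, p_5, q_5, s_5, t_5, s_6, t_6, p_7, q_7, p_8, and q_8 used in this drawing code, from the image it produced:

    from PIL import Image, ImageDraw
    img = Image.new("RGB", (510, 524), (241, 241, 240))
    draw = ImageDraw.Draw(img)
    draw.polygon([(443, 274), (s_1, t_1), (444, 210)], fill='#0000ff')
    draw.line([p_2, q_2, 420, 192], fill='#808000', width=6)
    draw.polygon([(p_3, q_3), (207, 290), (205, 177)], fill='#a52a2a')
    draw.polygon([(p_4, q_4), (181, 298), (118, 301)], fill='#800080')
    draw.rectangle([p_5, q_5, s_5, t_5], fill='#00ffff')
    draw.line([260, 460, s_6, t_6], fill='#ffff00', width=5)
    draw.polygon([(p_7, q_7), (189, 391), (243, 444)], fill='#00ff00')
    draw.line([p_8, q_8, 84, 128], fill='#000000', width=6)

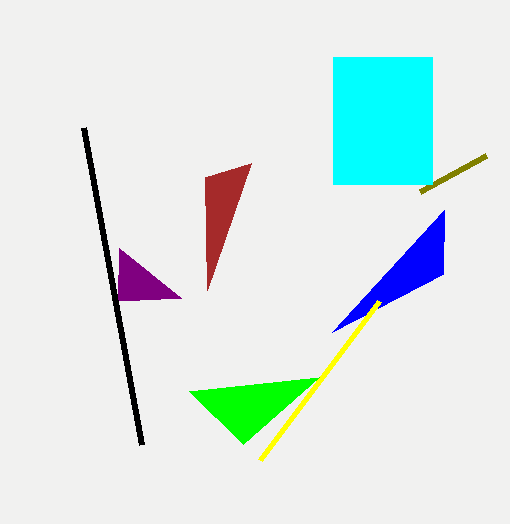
s_1 = 332; t_1 = 332; p_2 = 486; q_2 = 156; p_3 = 251; q_3 = 163; p_4 = 119; q_4 = 248; p_5 = 333; q_5 = 57; s_5 = 432; t_5 = 184; s_6 = 379; t_6 = 301; p_7 = 319; q_7 = 377; p_8 = 142; q_8 = 445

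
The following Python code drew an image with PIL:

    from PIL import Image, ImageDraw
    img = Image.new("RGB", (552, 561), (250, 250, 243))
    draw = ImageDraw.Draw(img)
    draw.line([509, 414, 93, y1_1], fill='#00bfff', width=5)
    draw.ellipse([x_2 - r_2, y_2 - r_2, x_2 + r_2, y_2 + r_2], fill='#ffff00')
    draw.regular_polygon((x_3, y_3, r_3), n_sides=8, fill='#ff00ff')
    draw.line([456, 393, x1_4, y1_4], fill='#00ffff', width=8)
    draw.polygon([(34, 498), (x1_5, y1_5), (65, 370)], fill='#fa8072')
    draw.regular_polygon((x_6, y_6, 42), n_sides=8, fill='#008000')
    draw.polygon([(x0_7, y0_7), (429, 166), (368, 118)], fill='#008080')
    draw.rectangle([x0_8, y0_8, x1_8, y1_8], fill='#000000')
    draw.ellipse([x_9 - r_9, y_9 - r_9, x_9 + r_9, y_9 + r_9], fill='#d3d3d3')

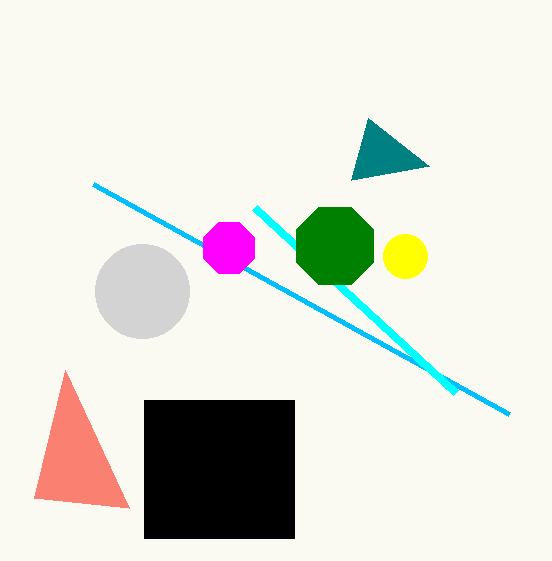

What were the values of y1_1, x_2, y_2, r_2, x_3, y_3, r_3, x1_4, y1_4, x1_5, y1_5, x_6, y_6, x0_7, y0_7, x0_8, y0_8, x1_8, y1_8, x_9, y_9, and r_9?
y1_1 = 184
x_2 = 405
y_2 = 256
r_2 = 22
x_3 = 229
y_3 = 248
r_3 = 28
x1_4 = 255
y1_4 = 208
x1_5 = 129
y1_5 = 508
x_6 = 335
y_6 = 246
x0_7 = 351
y0_7 = 180
x0_8 = 144
y0_8 = 400
x1_8 = 294
y1_8 = 538
x_9 = 142
y_9 = 291
r_9 = 47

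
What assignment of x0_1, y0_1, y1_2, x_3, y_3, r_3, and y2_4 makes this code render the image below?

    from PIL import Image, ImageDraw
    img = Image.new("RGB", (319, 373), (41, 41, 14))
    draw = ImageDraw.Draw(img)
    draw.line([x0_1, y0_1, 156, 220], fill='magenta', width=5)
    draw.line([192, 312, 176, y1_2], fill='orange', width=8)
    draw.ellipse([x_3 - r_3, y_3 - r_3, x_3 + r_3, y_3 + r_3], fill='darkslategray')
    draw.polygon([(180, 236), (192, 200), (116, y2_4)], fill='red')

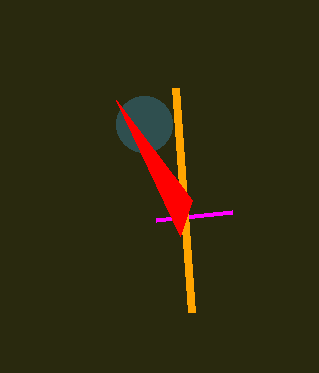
x0_1 = 232; y0_1 = 212; y1_2 = 88; x_3 = 144; y_3 = 124; r_3 = 28; y2_4 = 100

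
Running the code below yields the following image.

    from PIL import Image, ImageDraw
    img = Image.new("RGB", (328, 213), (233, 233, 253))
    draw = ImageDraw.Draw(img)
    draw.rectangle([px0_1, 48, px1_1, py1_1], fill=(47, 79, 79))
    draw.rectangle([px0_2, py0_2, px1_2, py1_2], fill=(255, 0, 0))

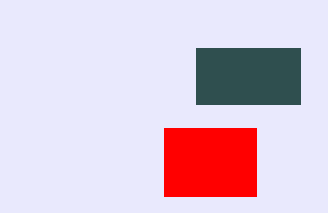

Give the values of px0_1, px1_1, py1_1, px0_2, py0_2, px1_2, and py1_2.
px0_1 = 196, px1_1 = 300, py1_1 = 104, px0_2 = 164, py0_2 = 128, px1_2 = 256, py1_2 = 196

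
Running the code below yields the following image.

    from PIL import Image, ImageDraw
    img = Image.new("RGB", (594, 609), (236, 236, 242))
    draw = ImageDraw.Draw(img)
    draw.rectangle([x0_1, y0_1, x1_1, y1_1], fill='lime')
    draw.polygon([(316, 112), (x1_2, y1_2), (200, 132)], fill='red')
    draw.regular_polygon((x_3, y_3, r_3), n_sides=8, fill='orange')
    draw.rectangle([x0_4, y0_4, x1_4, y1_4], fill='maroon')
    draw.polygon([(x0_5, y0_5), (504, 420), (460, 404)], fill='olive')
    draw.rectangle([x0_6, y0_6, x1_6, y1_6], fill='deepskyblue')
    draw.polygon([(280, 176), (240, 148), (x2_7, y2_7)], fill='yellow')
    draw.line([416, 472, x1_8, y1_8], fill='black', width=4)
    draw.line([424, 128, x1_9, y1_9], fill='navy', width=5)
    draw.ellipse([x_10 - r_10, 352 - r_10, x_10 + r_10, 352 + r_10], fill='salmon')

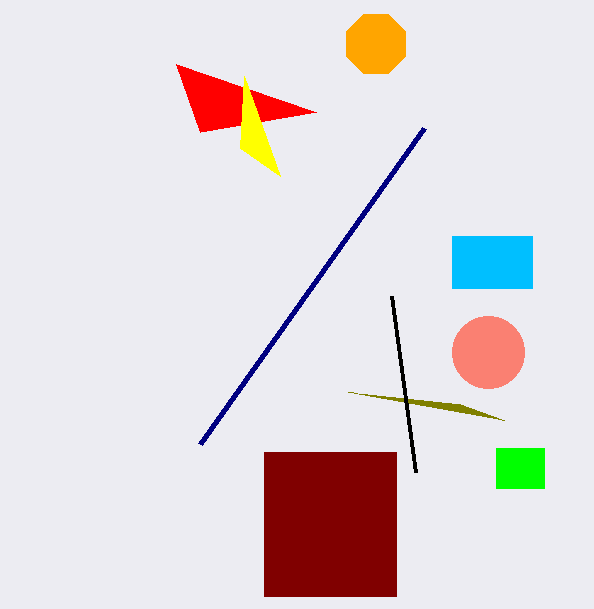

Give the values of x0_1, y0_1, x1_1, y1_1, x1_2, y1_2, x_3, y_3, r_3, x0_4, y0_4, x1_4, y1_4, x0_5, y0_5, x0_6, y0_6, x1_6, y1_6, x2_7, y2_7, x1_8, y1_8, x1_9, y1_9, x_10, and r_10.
x0_1 = 496
y0_1 = 448
x1_1 = 544
y1_1 = 488
x1_2 = 176
y1_2 = 64
x_3 = 376
y_3 = 44
r_3 = 32
x0_4 = 264
y0_4 = 452
x1_4 = 396
y1_4 = 596
x0_5 = 348
y0_5 = 392
x0_6 = 452
y0_6 = 236
x1_6 = 532
y1_6 = 288
x2_7 = 244
y2_7 = 76
x1_8 = 392
y1_8 = 296
x1_9 = 200
y1_9 = 444
x_10 = 488
r_10 = 36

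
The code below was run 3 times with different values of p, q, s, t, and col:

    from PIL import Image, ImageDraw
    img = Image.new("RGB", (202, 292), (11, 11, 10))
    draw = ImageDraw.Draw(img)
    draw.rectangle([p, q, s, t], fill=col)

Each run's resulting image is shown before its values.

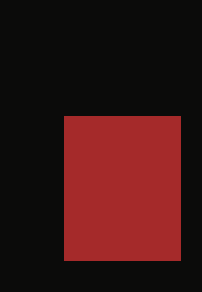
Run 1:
p = 64, q = 116, s = 180, t = 260, col = 'brown'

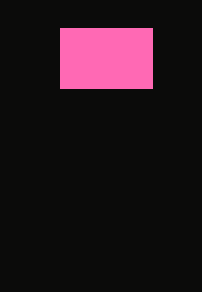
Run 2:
p = 60
q = 28
s = 152
t = 88
col = 'hotpink'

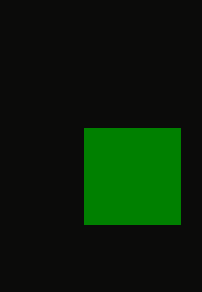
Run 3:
p = 84; q = 128; s = 180; t = 224; col = 'green'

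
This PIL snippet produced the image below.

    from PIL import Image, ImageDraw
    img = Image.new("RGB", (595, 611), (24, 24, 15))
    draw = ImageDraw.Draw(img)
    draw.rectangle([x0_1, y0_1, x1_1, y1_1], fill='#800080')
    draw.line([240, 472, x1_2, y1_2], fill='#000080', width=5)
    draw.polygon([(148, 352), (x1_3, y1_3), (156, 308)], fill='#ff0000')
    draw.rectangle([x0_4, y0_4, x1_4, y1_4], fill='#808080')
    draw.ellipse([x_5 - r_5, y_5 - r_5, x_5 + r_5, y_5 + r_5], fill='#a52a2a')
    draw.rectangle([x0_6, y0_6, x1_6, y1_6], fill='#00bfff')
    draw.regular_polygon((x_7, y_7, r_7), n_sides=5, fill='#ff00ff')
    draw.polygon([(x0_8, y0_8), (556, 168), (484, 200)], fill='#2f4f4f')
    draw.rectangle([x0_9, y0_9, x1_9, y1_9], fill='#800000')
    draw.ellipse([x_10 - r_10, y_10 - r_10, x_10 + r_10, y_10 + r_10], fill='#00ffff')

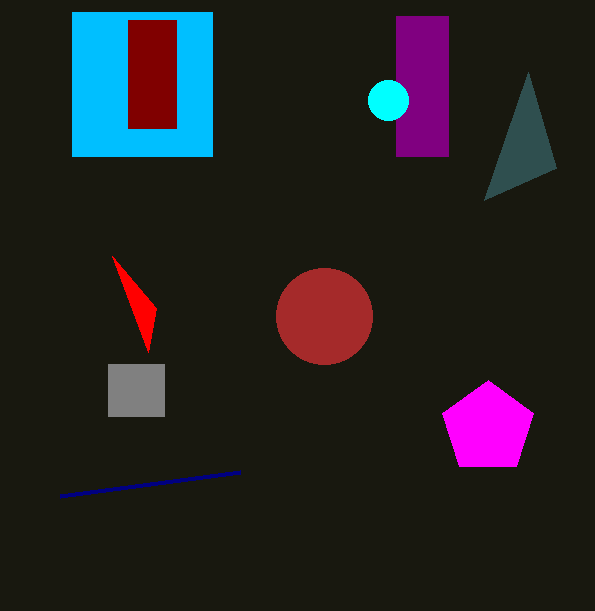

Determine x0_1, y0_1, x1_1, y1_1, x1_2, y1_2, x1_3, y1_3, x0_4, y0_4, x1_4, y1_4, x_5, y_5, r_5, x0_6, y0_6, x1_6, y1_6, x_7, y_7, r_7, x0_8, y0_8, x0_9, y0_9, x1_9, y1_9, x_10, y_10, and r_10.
x0_1 = 396; y0_1 = 16; x1_1 = 448; y1_1 = 156; x1_2 = 60; y1_2 = 496; x1_3 = 112; y1_3 = 256; x0_4 = 108; y0_4 = 364; x1_4 = 164; y1_4 = 416; x_5 = 324; y_5 = 316; r_5 = 48; x0_6 = 72; y0_6 = 12; x1_6 = 212; y1_6 = 156; x_7 = 488; y_7 = 428; r_7 = 48; x0_8 = 528; y0_8 = 72; x0_9 = 128; y0_9 = 20; x1_9 = 176; y1_9 = 128; x_10 = 388; y_10 = 100; r_10 = 20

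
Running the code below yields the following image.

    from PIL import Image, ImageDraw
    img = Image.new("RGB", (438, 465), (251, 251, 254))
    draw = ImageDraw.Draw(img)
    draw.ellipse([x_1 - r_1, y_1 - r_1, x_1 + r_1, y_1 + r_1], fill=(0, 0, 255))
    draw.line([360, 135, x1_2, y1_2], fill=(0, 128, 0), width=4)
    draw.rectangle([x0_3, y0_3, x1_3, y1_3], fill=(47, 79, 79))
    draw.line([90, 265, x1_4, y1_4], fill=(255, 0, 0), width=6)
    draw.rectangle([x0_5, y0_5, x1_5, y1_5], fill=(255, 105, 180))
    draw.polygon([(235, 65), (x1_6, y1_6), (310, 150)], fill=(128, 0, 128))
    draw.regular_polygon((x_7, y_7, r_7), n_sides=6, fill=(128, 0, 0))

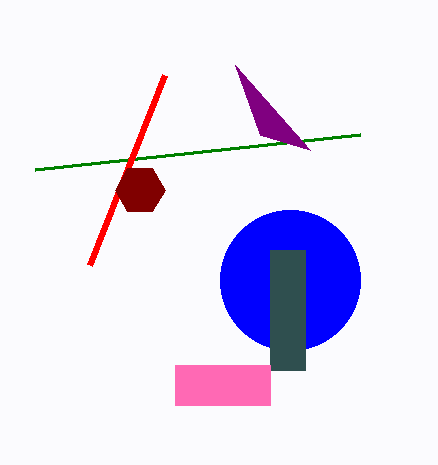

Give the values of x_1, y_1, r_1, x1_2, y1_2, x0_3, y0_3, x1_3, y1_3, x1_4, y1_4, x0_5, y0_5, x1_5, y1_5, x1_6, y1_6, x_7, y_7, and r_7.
x_1 = 290; y_1 = 280; r_1 = 70; x1_2 = 35; y1_2 = 170; x0_3 = 270; y0_3 = 250; x1_3 = 305; y1_3 = 370; x1_4 = 165; y1_4 = 75; x0_5 = 175; y0_5 = 365; x1_5 = 270; y1_5 = 405; x1_6 = 260; y1_6 = 135; x_7 = 140; y_7 = 190; r_7 = 25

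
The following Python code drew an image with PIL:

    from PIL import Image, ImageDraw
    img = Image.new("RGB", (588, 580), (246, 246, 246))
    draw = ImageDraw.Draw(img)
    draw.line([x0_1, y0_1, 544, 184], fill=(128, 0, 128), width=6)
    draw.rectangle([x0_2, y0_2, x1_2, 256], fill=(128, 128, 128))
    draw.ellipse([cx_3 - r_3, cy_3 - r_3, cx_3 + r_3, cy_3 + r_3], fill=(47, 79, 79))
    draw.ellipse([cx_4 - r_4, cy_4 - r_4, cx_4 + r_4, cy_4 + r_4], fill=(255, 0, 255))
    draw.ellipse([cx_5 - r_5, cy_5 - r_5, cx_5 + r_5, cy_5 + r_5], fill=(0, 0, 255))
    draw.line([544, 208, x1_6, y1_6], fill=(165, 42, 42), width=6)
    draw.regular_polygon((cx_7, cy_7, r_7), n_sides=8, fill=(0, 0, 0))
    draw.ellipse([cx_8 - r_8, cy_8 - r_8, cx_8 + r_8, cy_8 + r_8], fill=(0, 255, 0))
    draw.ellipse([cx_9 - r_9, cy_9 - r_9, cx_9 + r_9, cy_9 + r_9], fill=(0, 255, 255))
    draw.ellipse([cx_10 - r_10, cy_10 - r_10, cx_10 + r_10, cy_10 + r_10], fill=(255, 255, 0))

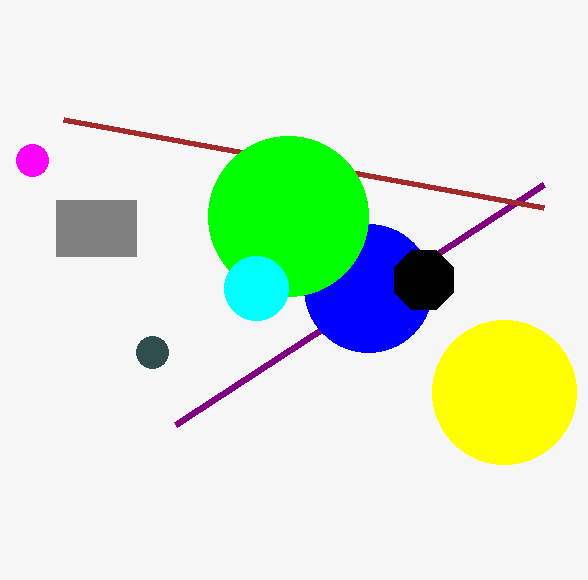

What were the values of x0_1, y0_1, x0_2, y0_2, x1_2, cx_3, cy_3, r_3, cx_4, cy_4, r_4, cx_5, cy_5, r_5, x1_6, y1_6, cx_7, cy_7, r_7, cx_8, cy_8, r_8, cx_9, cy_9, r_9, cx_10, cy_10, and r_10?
x0_1 = 176, y0_1 = 424, x0_2 = 56, y0_2 = 200, x1_2 = 136, cx_3 = 152, cy_3 = 352, r_3 = 16, cx_4 = 32, cy_4 = 160, r_4 = 16, cx_5 = 368, cy_5 = 288, r_5 = 64, x1_6 = 64, y1_6 = 120, cx_7 = 424, cy_7 = 280, r_7 = 32, cx_8 = 288, cy_8 = 216, r_8 = 80, cx_9 = 256, cy_9 = 288, r_9 = 32, cx_10 = 504, cy_10 = 392, r_10 = 72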